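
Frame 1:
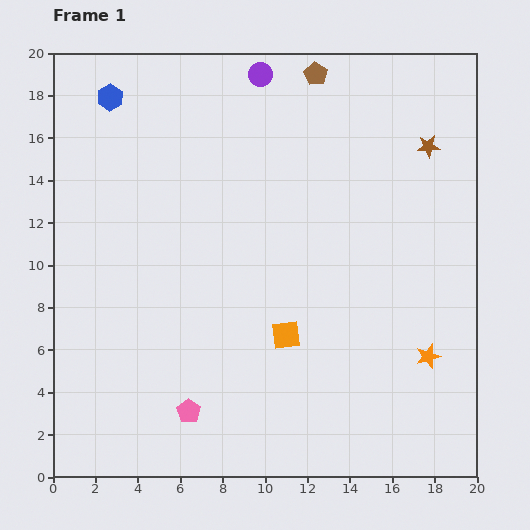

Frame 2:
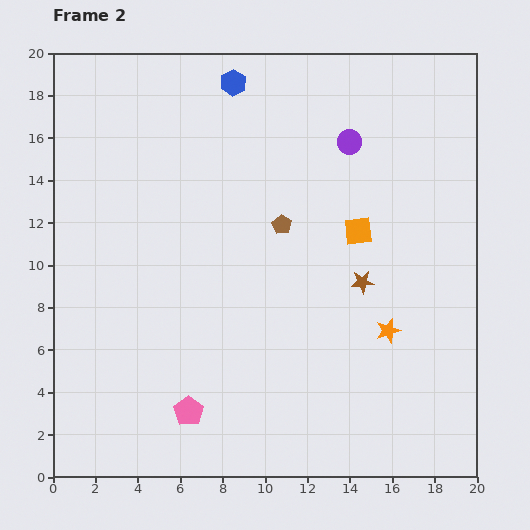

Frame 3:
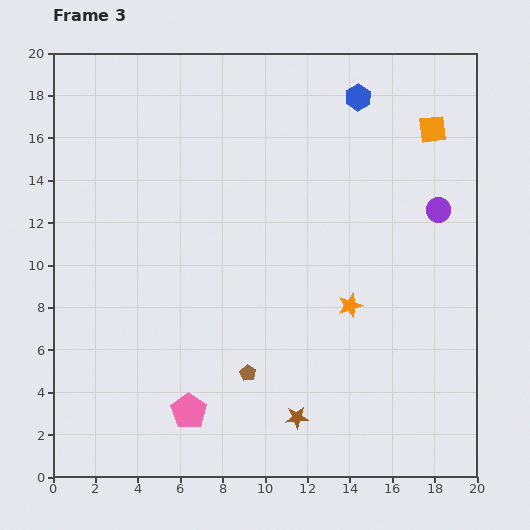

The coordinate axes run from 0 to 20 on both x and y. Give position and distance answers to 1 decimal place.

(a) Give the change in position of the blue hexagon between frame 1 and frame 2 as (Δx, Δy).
(5.8, 0.7)

The blue hexagon was at (2.7, 17.9) in frame 1 and (8.5, 18.6) in frame 2.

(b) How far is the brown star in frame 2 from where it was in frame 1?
7.1

The brown star moved from (17.7, 15.6) to (14.6, 9.2), a distance of √(3.1² + 6.4²) ≈ 7.1.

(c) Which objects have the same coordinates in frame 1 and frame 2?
the pink pentagon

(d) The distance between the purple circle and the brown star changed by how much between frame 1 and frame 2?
-2.0

Distance in frame 1: 8.6. Distance in frame 2: 6.6.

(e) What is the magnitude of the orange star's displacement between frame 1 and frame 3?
4.4

The orange star moved from (17.7, 5.7) to (14.0, 8.1), a distance of √(3.7² + 2.4²) ≈ 4.4.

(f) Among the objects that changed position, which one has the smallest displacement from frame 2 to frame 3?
the orange star

(moved 2.2)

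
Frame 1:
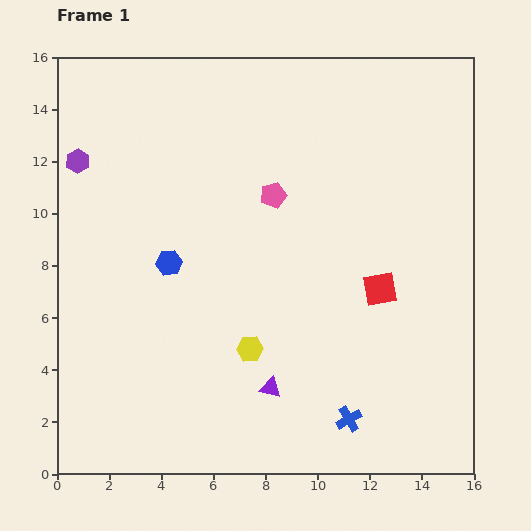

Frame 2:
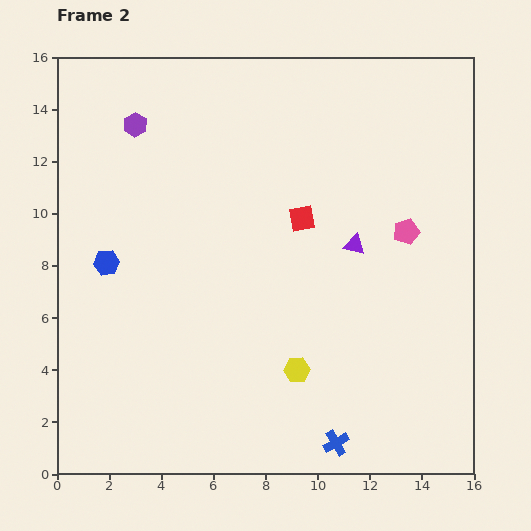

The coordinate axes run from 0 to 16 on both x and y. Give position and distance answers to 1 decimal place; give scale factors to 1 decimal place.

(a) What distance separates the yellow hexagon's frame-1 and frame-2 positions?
2.0

The yellow hexagon moved from (7.4, 4.8) to (9.2, 4.0), a distance of √(1.8² + 0.8²) ≈ 2.0.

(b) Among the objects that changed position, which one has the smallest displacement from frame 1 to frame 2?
the blue cross

(moved 1.0)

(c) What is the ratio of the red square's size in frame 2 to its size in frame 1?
0.8×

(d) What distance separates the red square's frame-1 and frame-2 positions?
4.0

The red square moved from (12.4, 7.1) to (9.4, 9.8), a distance of √(3.0² + 2.7²) ≈ 4.0.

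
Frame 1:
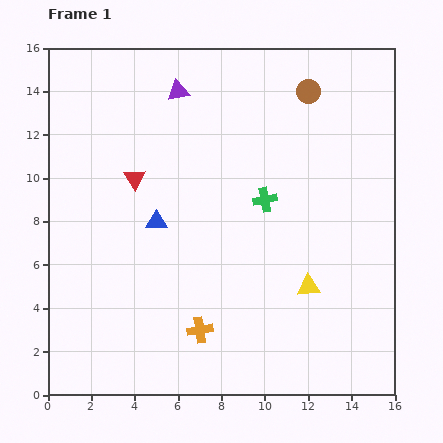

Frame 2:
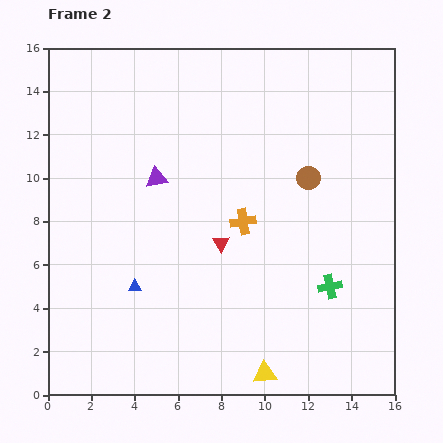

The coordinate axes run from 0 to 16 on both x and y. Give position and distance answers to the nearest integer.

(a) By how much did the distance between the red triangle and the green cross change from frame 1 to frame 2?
-1

Distance in frame 1: 6. Distance in frame 2: 5.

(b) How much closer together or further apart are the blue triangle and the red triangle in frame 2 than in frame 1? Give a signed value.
+2

Distance in frame 1: 2. Distance in frame 2: 4.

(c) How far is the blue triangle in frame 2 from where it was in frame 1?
3

The blue triangle moved from (5, 8) to (4, 5), a distance of √(1² + 3²) ≈ 3.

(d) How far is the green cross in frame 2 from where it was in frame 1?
5

The green cross moved from (10, 9) to (13, 5), a distance of √(3² + 4²) ≈ 5.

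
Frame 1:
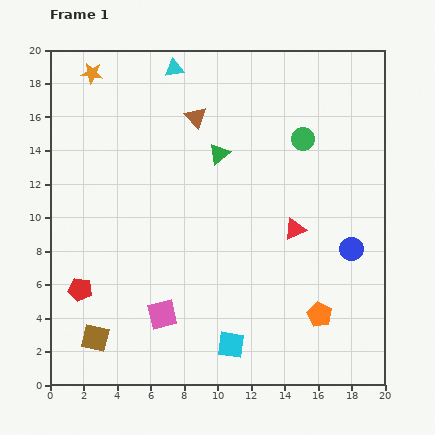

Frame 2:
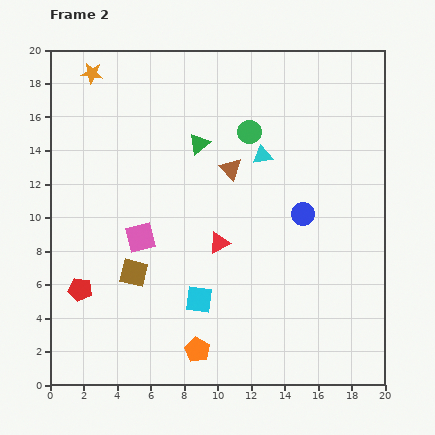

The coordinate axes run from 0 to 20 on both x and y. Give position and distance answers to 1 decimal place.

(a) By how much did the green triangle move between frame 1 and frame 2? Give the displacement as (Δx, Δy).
(-1.2, 0.6)

The green triangle was at (10.1, 13.8) in frame 1 and (8.9, 14.4) in frame 2.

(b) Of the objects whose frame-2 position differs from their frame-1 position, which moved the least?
the green triangle

(moved 1.3)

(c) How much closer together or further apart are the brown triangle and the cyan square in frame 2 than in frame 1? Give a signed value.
-5.8

Distance in frame 1: 13.8. Distance in frame 2: 8.0.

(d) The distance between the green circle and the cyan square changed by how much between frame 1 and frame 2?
-2.6

Distance in frame 1: 13.0. Distance in frame 2: 10.4.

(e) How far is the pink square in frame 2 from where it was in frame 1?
4.8

The pink square moved from (6.7, 4.2) to (5.4, 8.8), a distance of √(1.3² + 4.6²) ≈ 4.8.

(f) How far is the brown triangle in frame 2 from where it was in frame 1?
3.7

The brown triangle moved from (8.7, 16.0) to (10.8, 12.9), a distance of √(2.1² + 3.1²) ≈ 3.7.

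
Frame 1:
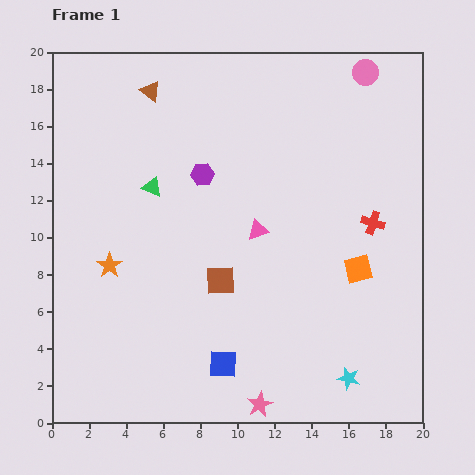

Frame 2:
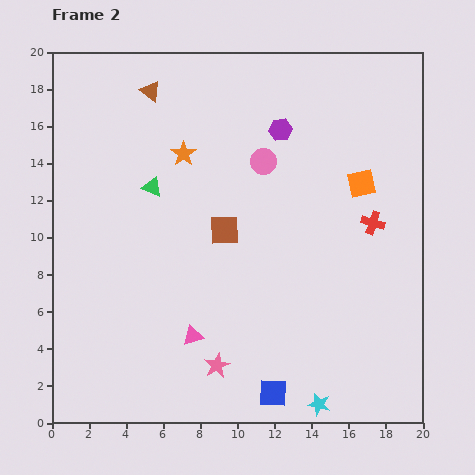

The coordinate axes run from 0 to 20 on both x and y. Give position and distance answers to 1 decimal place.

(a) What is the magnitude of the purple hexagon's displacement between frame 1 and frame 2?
4.8

The purple hexagon moved from (8.1, 13.4) to (12.3, 15.8), a distance of √(4.2² + 2.4²) ≈ 4.8.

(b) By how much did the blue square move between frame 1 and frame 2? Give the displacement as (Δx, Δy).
(2.7, -1.6)

The blue square was at (9.2, 3.2) in frame 1 and (11.9, 1.6) in frame 2.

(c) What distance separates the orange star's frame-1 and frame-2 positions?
7.2

The orange star moved from (3.1, 8.5) to (7.1, 14.5), a distance of √(4.0² + 6.0²) ≈ 7.2.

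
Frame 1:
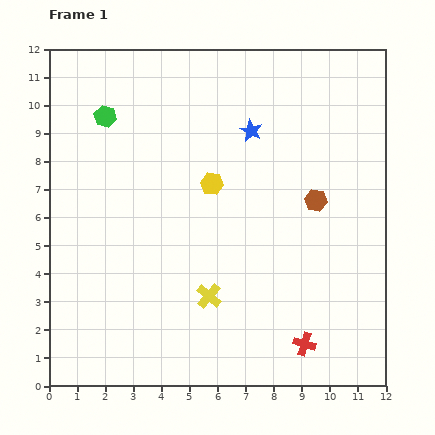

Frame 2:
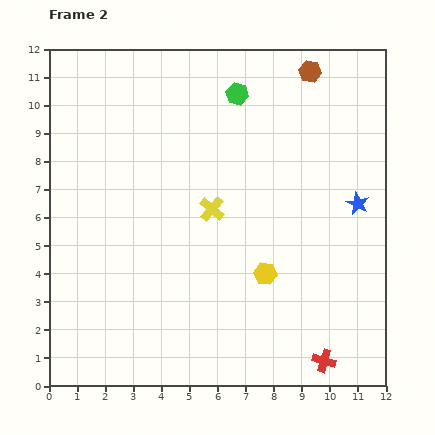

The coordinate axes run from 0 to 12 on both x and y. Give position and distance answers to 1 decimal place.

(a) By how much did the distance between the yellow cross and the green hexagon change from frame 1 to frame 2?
-3.2

Distance in frame 1: 7.4. Distance in frame 2: 4.2.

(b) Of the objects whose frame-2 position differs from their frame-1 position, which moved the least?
the red cross

(moved 0.9)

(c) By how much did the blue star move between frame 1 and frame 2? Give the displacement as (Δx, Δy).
(3.8, -2.6)

The blue star was at (7.2, 9.1) in frame 1 and (11.0, 6.5) in frame 2.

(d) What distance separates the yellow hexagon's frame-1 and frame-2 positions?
3.7

The yellow hexagon moved from (5.8, 7.2) to (7.7, 4.0), a distance of √(1.9² + 3.2²) ≈ 3.7.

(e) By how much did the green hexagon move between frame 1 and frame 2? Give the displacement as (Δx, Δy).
(4.7, 0.8)

The green hexagon was at (2.0, 9.6) in frame 1 and (6.7, 10.4) in frame 2.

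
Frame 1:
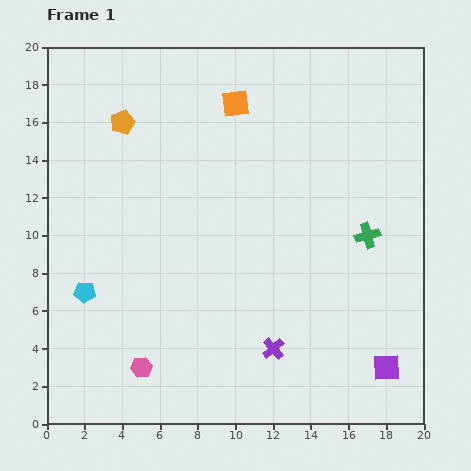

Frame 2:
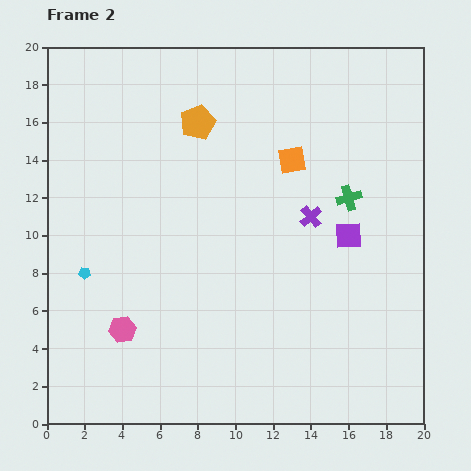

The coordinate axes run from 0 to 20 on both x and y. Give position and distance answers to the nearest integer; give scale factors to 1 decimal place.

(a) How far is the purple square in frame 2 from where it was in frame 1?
7

The purple square moved from (18, 3) to (16, 10), a distance of √(2² + 7²) ≈ 7.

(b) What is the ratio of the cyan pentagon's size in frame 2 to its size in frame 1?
0.6×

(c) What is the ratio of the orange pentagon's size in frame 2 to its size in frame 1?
1.4×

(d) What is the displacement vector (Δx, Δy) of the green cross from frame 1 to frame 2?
(-1, 2)

The green cross was at (17, 10) in frame 1 and (16, 12) in frame 2.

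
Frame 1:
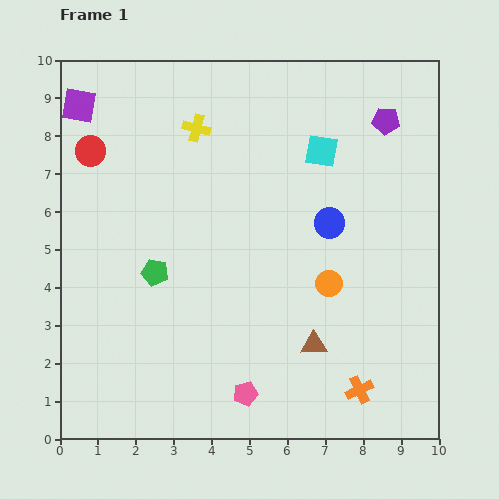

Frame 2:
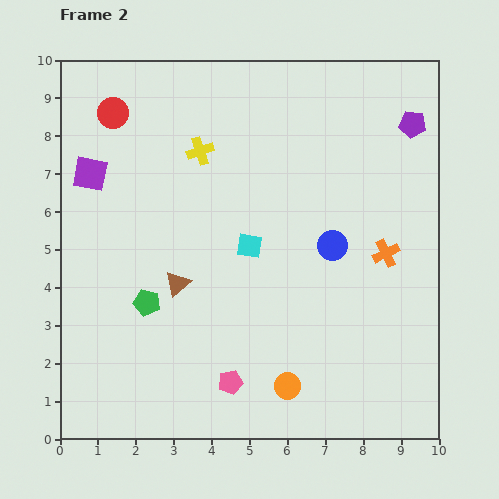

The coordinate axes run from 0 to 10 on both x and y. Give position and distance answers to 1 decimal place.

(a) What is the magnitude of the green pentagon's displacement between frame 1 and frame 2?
0.8

The green pentagon moved from (2.5, 4.4) to (2.3, 3.6), a distance of √(0.2² + 0.8²) ≈ 0.8.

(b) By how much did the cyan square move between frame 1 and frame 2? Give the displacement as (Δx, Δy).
(-1.9, -2.5)

The cyan square was at (6.9, 7.6) in frame 1 and (5.0, 5.1) in frame 2.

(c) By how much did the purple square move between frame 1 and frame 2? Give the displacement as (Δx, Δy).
(0.3, -1.8)

The purple square was at (0.5, 8.8) in frame 1 and (0.8, 7.0) in frame 2.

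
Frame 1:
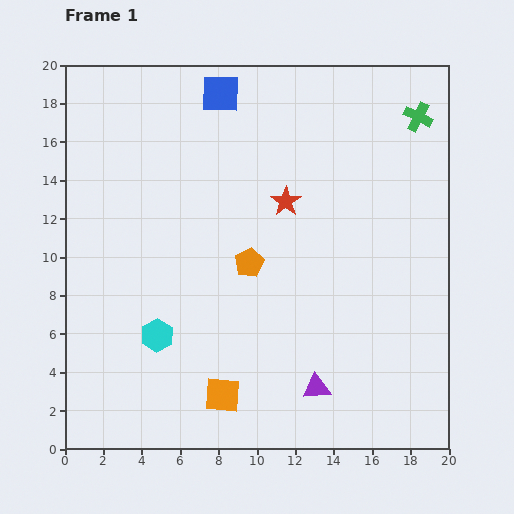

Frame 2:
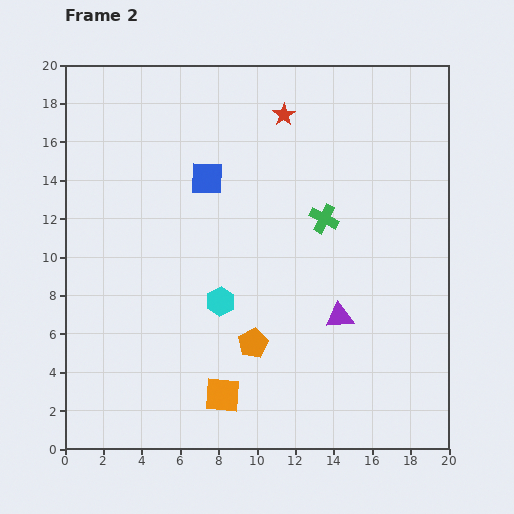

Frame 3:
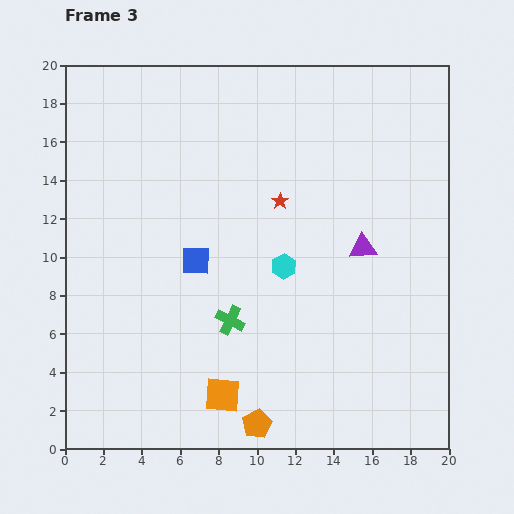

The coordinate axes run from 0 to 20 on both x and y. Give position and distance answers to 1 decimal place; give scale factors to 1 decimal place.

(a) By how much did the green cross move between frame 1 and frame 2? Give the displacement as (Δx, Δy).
(-4.9, -5.3)

The green cross was at (18.4, 17.3) in frame 1 and (13.5, 12.0) in frame 2.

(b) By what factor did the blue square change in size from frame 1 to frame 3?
0.8×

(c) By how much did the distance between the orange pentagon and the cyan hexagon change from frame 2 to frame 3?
+5.5

Distance in frame 2: 2.8. Distance in frame 3: 8.3.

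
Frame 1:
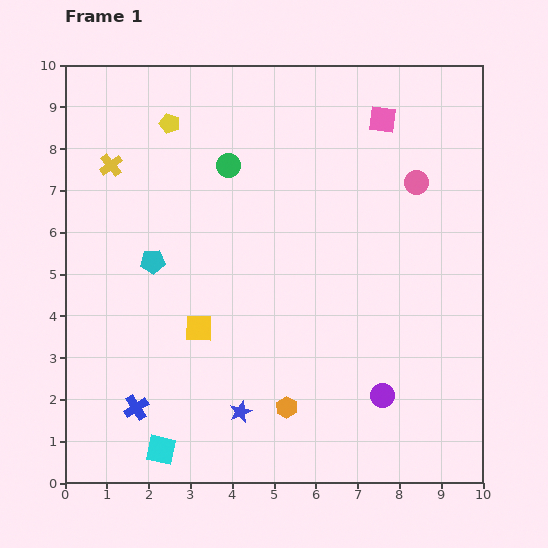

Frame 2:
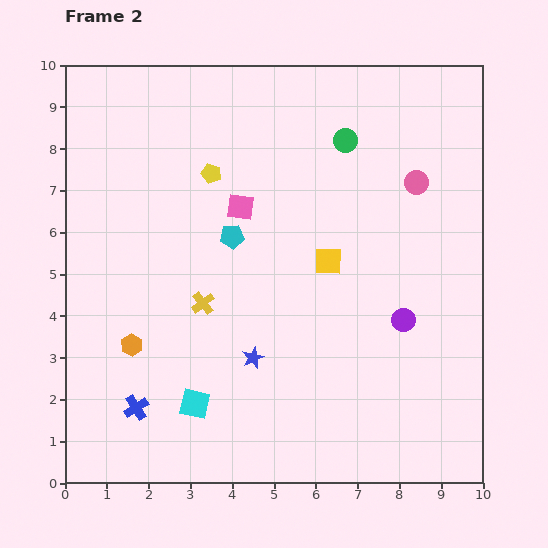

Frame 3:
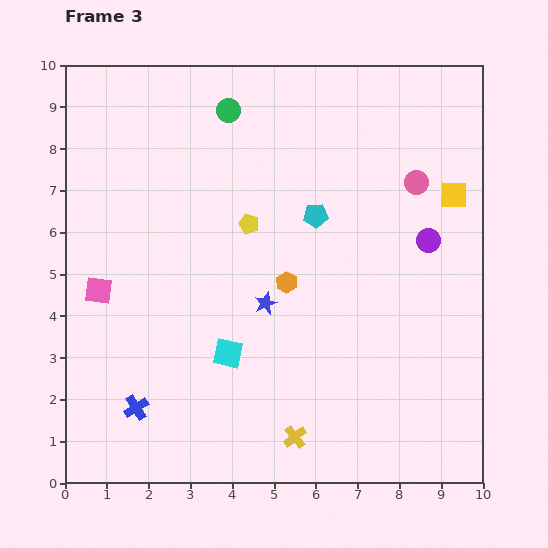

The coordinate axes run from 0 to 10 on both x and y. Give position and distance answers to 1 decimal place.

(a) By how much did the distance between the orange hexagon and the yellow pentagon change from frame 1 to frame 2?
-2.9

Distance in frame 1: 7.4. Distance in frame 2: 4.5.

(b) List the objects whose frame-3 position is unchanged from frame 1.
the blue cross, the pink circle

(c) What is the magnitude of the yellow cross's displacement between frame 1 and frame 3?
7.8

The yellow cross moved from (1.1, 7.6) to (5.5, 1.1), a distance of √(4.4² + 6.5²) ≈ 7.8.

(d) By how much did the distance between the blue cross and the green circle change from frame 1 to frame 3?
+1.2

Distance in frame 1: 6.2. Distance in frame 3: 7.4.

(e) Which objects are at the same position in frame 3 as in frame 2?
the blue cross, the pink circle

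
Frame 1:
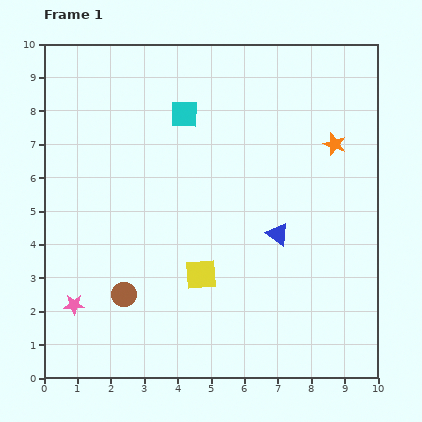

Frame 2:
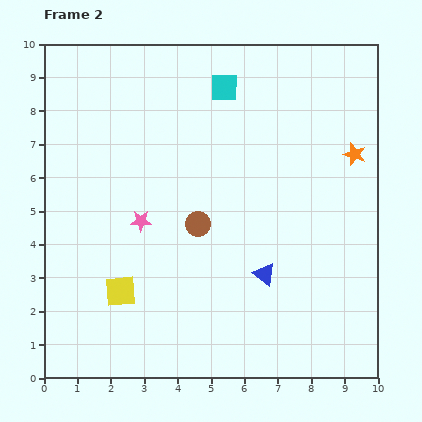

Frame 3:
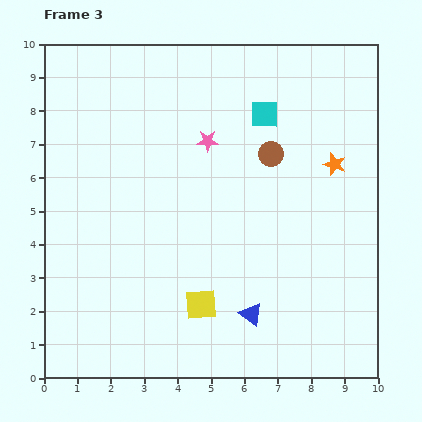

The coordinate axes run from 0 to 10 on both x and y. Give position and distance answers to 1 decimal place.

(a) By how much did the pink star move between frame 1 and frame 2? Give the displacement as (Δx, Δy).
(2.0, 2.5)

The pink star was at (0.9, 2.2) in frame 1 and (2.9, 4.7) in frame 2.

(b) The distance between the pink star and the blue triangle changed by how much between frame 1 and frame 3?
-1.1

Distance in frame 1: 6.5. Distance in frame 3: 5.4.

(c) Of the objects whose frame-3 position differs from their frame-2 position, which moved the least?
the orange star

(moved 0.7)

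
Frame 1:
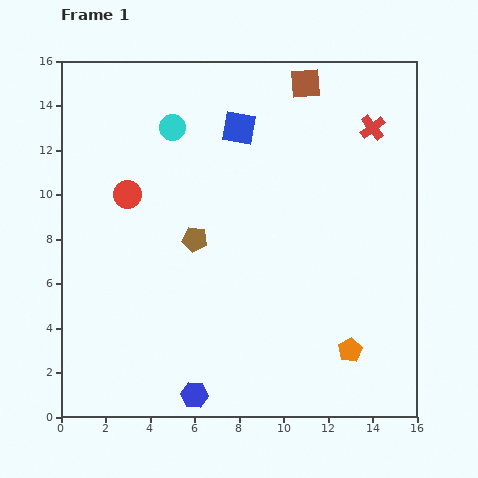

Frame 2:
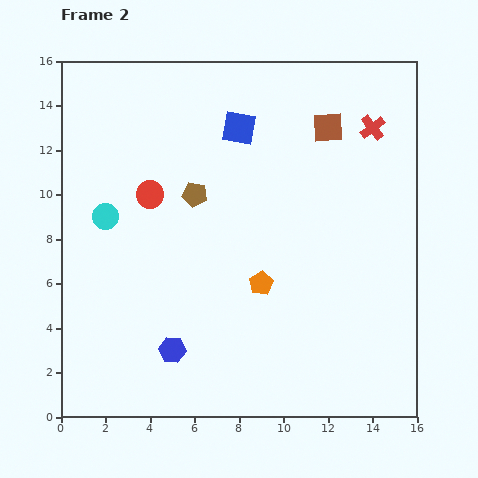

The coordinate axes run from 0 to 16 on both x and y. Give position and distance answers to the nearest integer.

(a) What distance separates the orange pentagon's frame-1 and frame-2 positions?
5

The orange pentagon moved from (13, 3) to (9, 6), a distance of √(4² + 3²) ≈ 5.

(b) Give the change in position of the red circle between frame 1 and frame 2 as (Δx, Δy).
(1, 0)

The red circle was at (3, 10) in frame 1 and (4, 10) in frame 2.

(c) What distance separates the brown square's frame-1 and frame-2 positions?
2

The brown square moved from (11, 15) to (12, 13), a distance of √(1² + 2²) ≈ 2.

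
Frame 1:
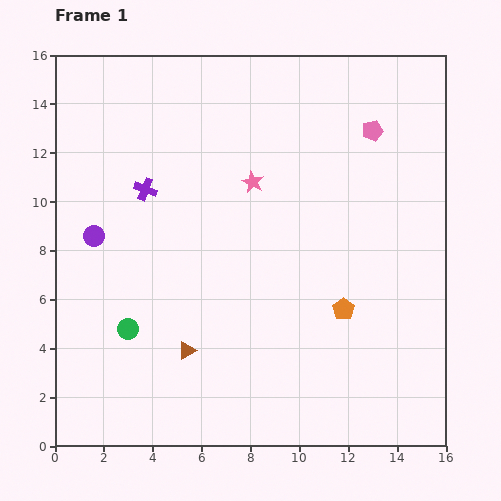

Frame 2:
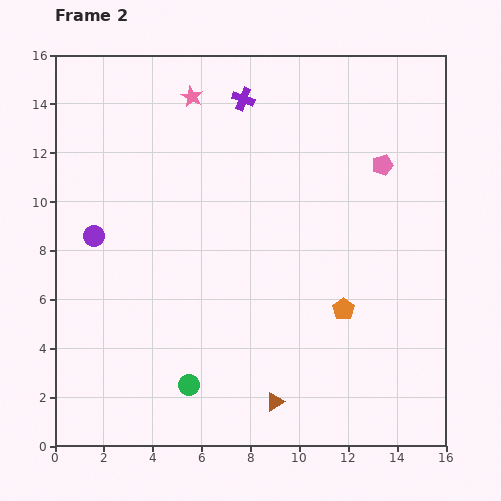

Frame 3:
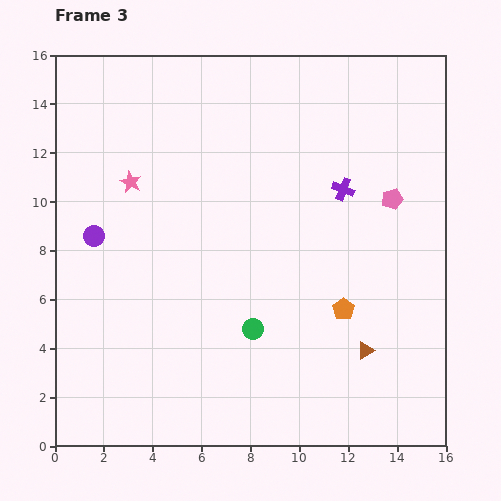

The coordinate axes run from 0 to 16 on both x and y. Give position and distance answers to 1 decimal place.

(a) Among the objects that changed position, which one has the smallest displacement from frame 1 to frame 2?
the pink pentagon

(moved 1.5)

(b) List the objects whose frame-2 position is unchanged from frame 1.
the purple circle, the orange pentagon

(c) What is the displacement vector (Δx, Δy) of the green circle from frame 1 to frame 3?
(5.1, 0.0)

The green circle was at (3.0, 4.8) in frame 1 and (8.1, 4.8) in frame 3.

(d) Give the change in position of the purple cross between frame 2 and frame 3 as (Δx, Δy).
(4.1, -3.7)

The purple cross was at (7.7, 14.2) in frame 2 and (11.8, 10.5) in frame 3.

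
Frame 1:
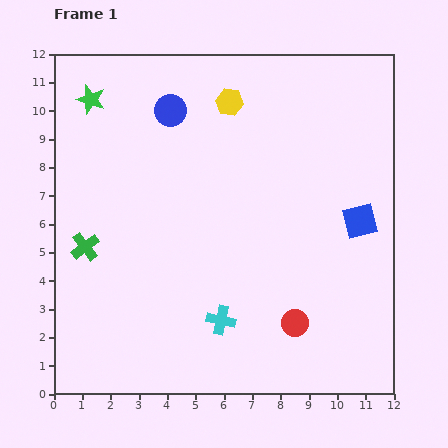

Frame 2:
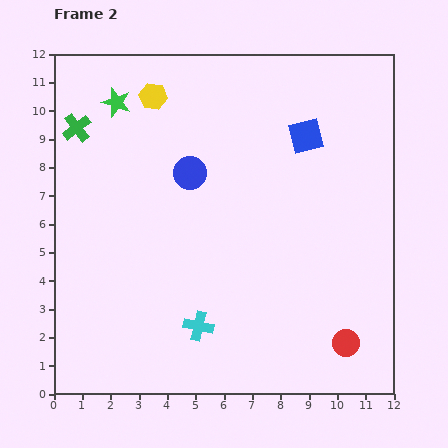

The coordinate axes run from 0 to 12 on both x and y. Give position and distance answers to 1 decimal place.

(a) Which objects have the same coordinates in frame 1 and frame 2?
none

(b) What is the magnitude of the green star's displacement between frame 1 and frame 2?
0.9

The green star moved from (1.3, 10.4) to (2.2, 10.3), a distance of √(0.9² + 0.1²) ≈ 0.9.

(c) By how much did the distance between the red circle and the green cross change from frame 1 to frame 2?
+4.3

Distance in frame 1: 7.9. Distance in frame 2: 12.2.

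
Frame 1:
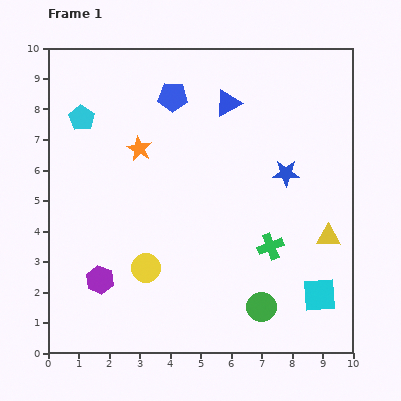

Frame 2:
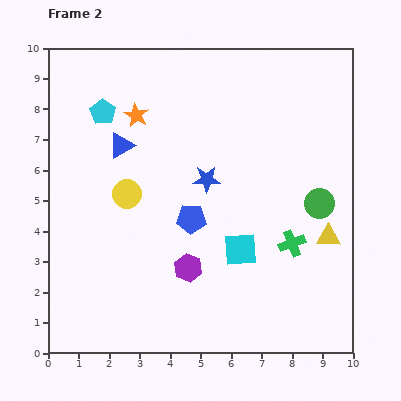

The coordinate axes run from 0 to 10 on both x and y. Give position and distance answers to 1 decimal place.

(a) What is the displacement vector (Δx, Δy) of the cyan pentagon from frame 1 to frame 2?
(0.7, 0.2)

The cyan pentagon was at (1.1, 7.7) in frame 1 and (1.8, 7.9) in frame 2.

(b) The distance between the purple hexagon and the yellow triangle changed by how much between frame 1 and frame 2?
-2.9

Distance in frame 1: 7.6. Distance in frame 2: 4.7.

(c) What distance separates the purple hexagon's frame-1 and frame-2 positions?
2.9

The purple hexagon moved from (1.7, 2.4) to (4.6, 2.8), a distance of √(2.9² + 0.4²) ≈ 2.9.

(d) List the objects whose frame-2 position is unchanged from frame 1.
the yellow triangle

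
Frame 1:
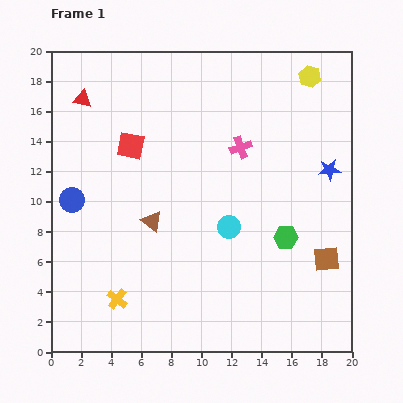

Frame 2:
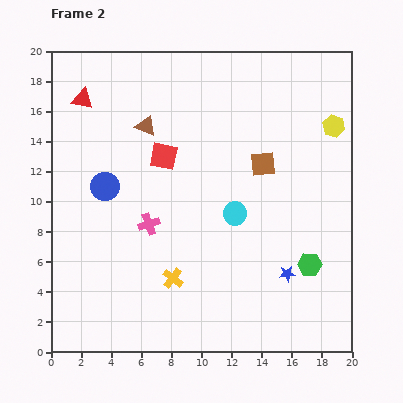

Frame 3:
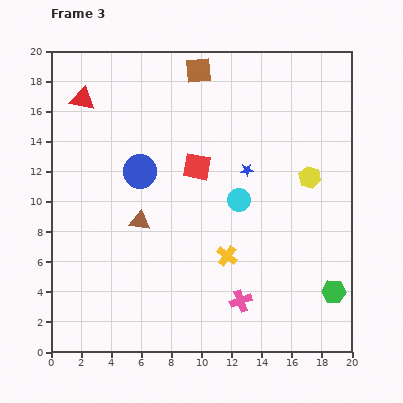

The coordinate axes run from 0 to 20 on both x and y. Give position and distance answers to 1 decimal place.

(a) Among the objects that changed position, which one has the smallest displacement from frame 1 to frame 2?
the cyan circle

(moved 1.0)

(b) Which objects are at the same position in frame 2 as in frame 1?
the red triangle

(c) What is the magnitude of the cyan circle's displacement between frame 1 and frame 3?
1.9

The cyan circle moved from (11.8, 8.3) to (12.5, 10.1), a distance of √(0.7² + 1.8²) ≈ 1.9.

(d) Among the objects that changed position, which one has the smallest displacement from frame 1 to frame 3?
the brown triangle

(moved 0.8)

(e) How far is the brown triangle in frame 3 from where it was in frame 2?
6.3

The brown triangle moved from (6.3, 15.0) to (5.9, 8.7), a distance of √(0.4² + 6.3²) ≈ 6.3.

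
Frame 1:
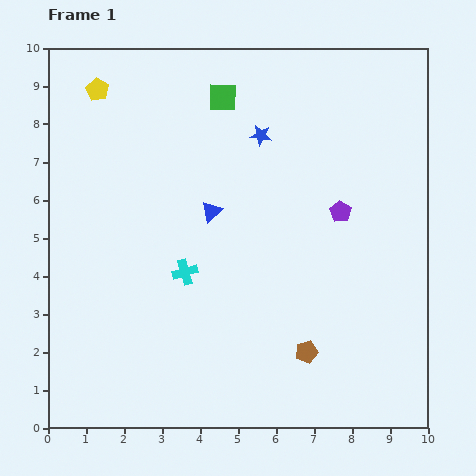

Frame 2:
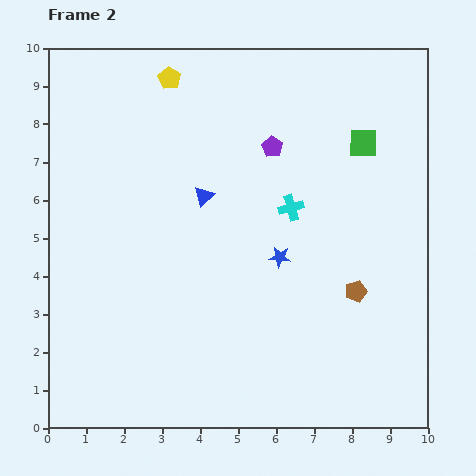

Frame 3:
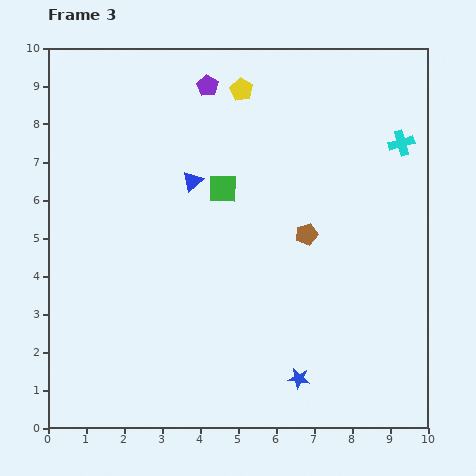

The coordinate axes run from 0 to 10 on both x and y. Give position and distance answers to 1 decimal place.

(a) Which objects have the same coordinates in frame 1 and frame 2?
none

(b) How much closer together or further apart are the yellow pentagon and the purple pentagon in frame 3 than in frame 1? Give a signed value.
-6.3

Distance in frame 1: 7.2. Distance in frame 3: 0.9.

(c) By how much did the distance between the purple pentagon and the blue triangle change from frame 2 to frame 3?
+0.3

Distance in frame 2: 2.2. Distance in frame 3: 2.5.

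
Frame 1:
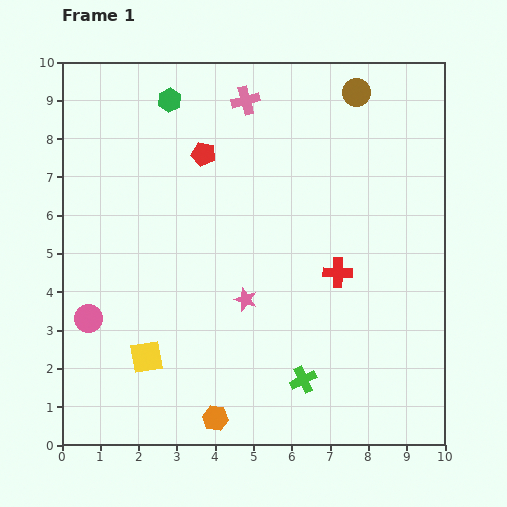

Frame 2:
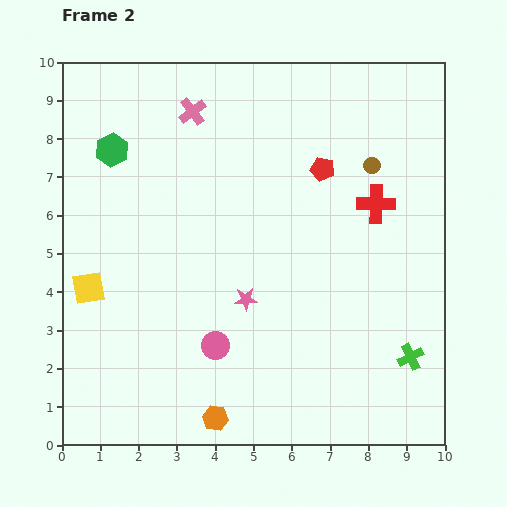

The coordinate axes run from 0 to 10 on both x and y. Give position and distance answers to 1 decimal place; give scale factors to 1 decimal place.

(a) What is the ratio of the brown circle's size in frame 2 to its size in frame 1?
0.6×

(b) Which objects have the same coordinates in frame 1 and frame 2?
the pink star, the orange hexagon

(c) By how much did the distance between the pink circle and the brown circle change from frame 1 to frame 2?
-3.0

Distance in frame 1: 9.2. Distance in frame 2: 6.2.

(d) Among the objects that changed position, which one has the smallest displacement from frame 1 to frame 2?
the pink cross

(moved 1.4)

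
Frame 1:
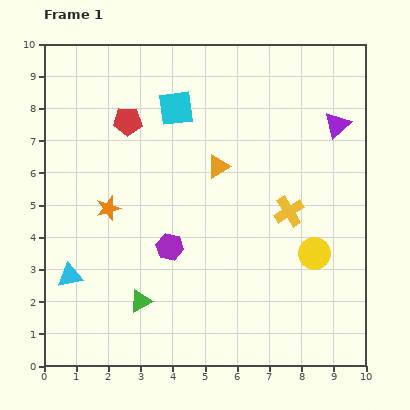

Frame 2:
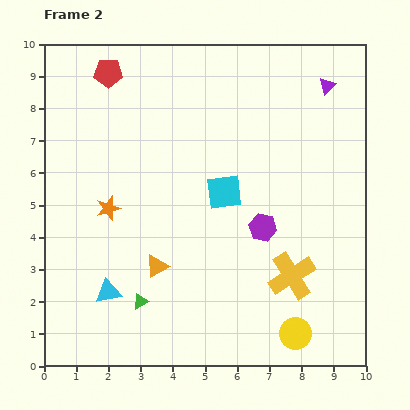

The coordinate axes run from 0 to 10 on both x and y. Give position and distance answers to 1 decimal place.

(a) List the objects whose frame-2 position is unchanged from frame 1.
the green triangle, the orange star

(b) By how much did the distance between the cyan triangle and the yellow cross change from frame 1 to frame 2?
-1.4

Distance in frame 1: 7.1. Distance in frame 2: 5.7.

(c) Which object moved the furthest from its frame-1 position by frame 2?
the orange triangle

(moved 3.6; next 3.0)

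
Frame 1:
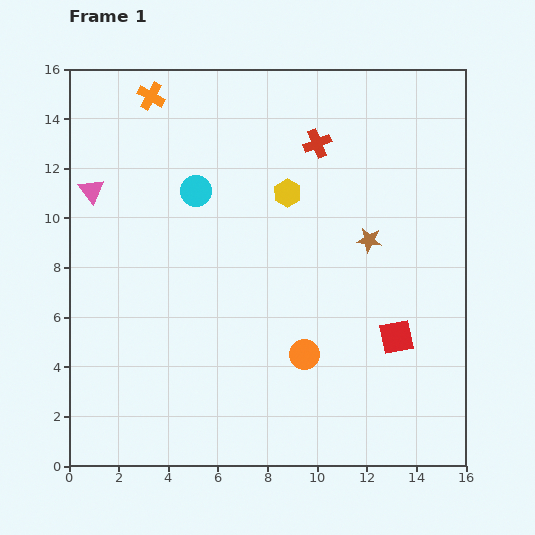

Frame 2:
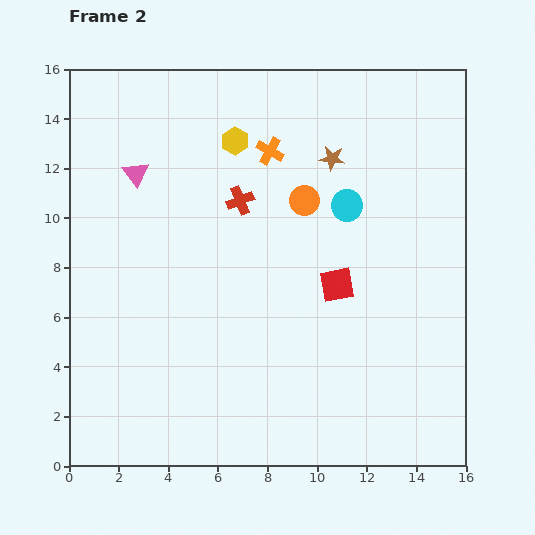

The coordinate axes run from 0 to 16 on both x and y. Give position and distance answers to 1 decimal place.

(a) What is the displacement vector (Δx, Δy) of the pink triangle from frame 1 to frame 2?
(1.8, 0.7)

The pink triangle was at (0.9, 11.1) in frame 1 and (2.7, 11.8) in frame 2.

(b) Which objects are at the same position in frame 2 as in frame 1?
none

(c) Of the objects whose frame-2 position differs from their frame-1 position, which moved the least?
the pink triangle

(moved 1.9)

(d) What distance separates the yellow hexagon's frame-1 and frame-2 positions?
3.0

The yellow hexagon moved from (8.8, 11.0) to (6.7, 13.1), a distance of √(2.1² + 2.1²) ≈ 3.0.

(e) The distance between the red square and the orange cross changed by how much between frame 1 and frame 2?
-7.9

Distance in frame 1: 13.9. Distance in frame 2: 6.0.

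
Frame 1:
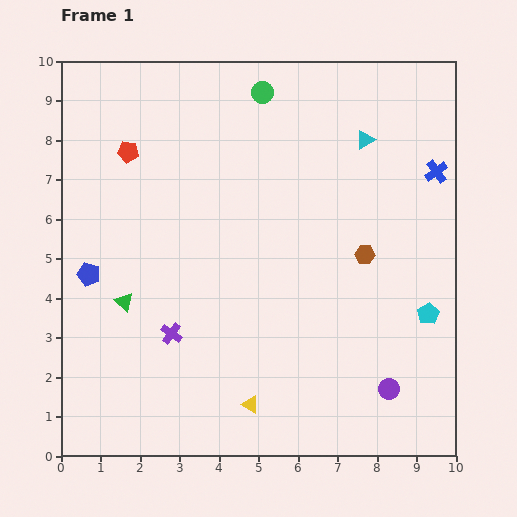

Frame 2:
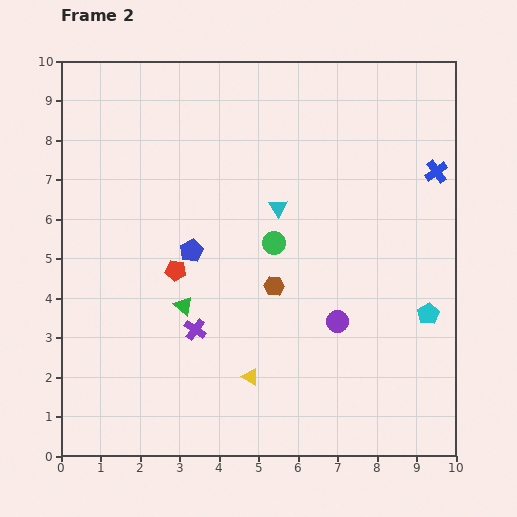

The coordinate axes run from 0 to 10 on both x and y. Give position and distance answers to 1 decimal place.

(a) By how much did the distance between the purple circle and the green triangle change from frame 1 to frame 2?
-3.2

Distance in frame 1: 7.1. Distance in frame 2: 3.9.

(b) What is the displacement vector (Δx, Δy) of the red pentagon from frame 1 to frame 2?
(1.2, -3.0)

The red pentagon was at (1.7, 7.7) in frame 1 and (2.9, 4.7) in frame 2.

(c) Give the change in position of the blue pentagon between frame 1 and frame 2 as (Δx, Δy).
(2.6, 0.6)

The blue pentagon was at (0.7, 4.6) in frame 1 and (3.3, 5.2) in frame 2.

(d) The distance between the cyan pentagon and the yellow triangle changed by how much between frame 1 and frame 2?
-0.3

Distance in frame 1: 5.1. Distance in frame 2: 4.8.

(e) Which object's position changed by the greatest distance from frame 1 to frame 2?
the green circle

(moved 3.8; next 3.2)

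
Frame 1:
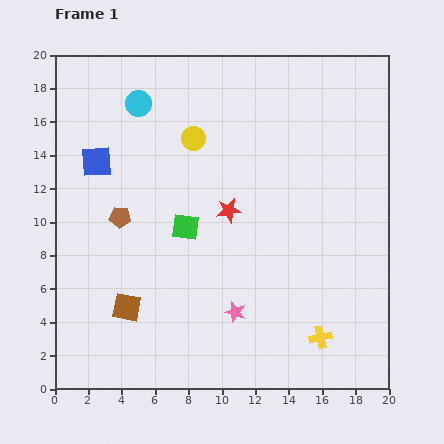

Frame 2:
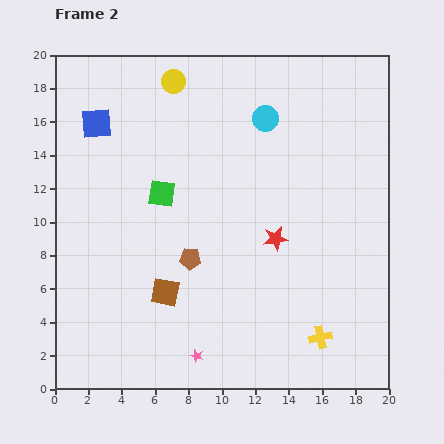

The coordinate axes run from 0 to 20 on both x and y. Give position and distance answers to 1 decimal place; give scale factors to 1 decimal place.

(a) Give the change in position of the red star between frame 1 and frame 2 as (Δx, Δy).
(2.8, -1.7)

The red star was at (10.4, 10.7) in frame 1 and (13.2, 9.0) in frame 2.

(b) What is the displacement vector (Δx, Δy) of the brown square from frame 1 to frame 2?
(2.3, 0.9)

The brown square was at (4.3, 4.9) in frame 1 and (6.6, 5.8) in frame 2.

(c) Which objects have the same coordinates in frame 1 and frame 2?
the yellow cross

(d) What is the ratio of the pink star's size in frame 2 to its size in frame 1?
0.6×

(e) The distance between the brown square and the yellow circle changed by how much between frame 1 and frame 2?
+1.7

Distance in frame 1: 10.9. Distance in frame 2: 12.6.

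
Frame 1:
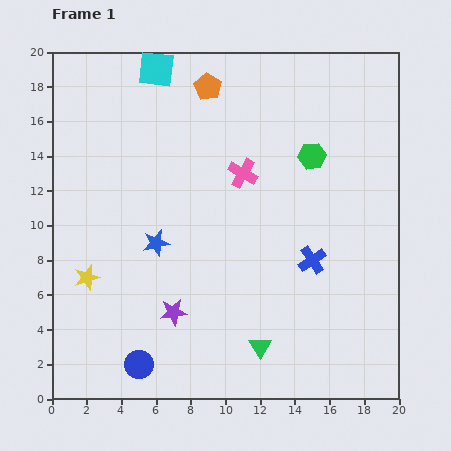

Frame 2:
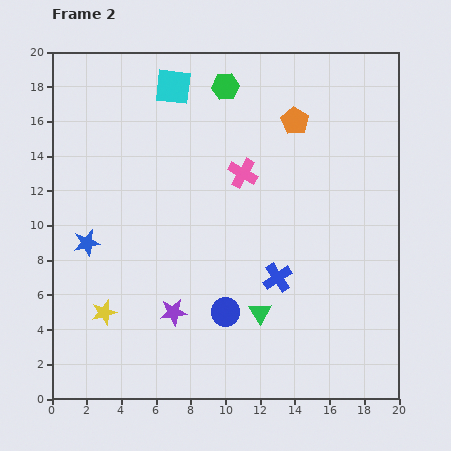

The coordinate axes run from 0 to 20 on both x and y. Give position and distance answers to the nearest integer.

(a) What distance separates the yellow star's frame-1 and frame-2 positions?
2

The yellow star moved from (2, 7) to (3, 5), a distance of √(1² + 2²) ≈ 2.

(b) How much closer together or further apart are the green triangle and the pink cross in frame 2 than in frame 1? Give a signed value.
-2

Distance in frame 1: 10. Distance in frame 2: 8.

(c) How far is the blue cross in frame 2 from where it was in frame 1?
2

The blue cross moved from (15, 8) to (13, 7), a distance of √(2² + 1²) ≈ 2.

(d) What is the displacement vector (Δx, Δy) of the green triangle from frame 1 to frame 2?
(0, 2)

The green triangle was at (12, 3) in frame 1 and (12, 5) in frame 2.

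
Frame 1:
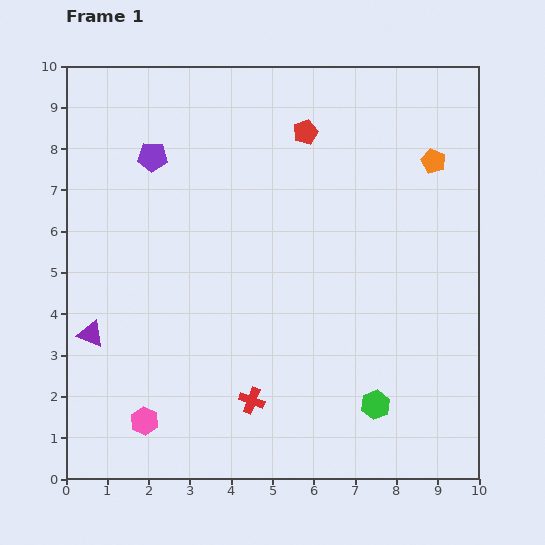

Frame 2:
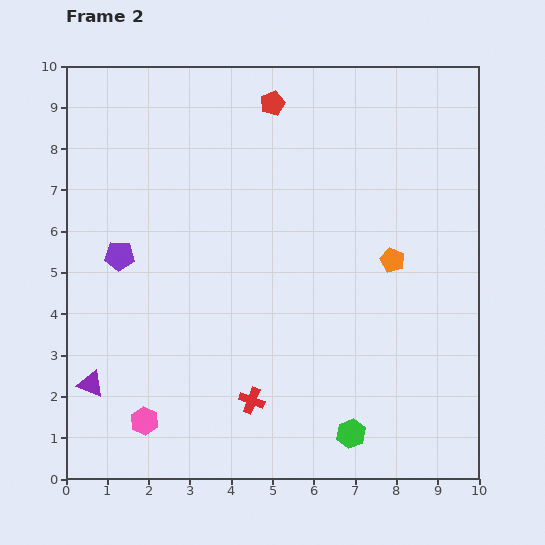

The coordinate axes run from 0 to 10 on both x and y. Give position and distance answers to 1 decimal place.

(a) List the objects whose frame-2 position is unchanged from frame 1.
the red cross, the pink hexagon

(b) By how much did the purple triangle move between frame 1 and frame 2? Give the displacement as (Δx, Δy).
(0.0, -1.2)

The purple triangle was at (0.6, 3.5) in frame 1 and (0.6, 2.3) in frame 2.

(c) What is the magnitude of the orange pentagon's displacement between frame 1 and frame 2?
2.6

The orange pentagon moved from (8.9, 7.7) to (7.9, 5.3), a distance of √(1.0² + 2.4²) ≈ 2.6.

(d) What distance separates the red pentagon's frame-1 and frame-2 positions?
1.1

The red pentagon moved from (5.8, 8.4) to (5.0, 9.1), a distance of √(0.8² + 0.7²) ≈ 1.1.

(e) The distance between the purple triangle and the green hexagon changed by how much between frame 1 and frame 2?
-0.7

Distance in frame 1: 7.1. Distance in frame 2: 6.4.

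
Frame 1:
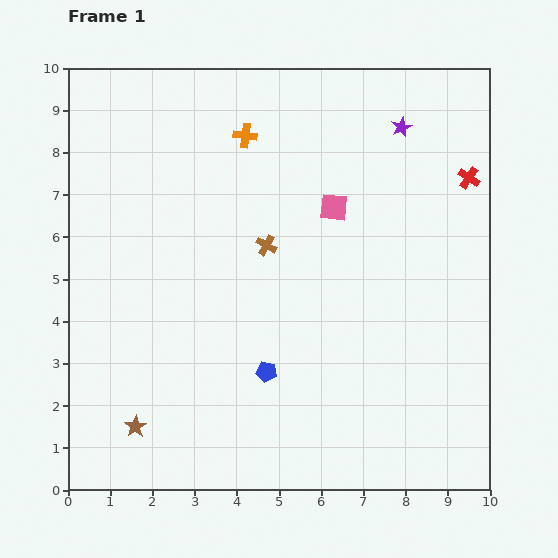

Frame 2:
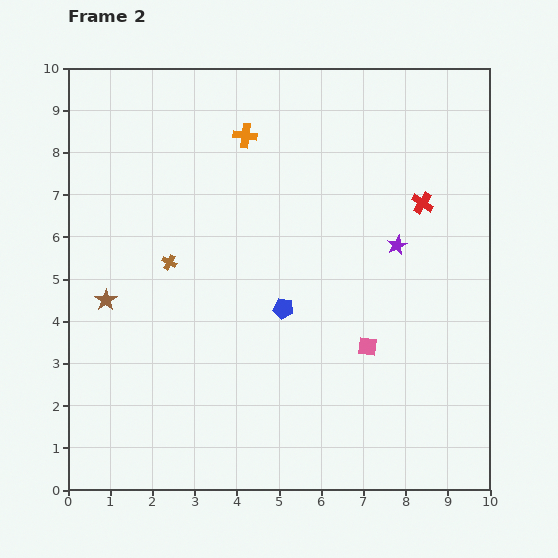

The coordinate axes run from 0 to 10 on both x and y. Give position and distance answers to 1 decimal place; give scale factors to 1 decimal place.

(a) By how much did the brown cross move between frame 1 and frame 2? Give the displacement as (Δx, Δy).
(-2.3, -0.4)

The brown cross was at (4.7, 5.8) in frame 1 and (2.4, 5.4) in frame 2.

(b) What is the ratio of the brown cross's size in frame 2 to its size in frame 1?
0.7×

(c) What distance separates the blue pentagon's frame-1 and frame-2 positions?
1.6

The blue pentagon moved from (4.7, 2.8) to (5.1, 4.3), a distance of √(0.4² + 1.5²) ≈ 1.6.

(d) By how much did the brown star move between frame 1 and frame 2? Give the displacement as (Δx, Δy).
(-0.7, 3.0)

The brown star was at (1.6, 1.5) in frame 1 and (0.9, 4.5) in frame 2.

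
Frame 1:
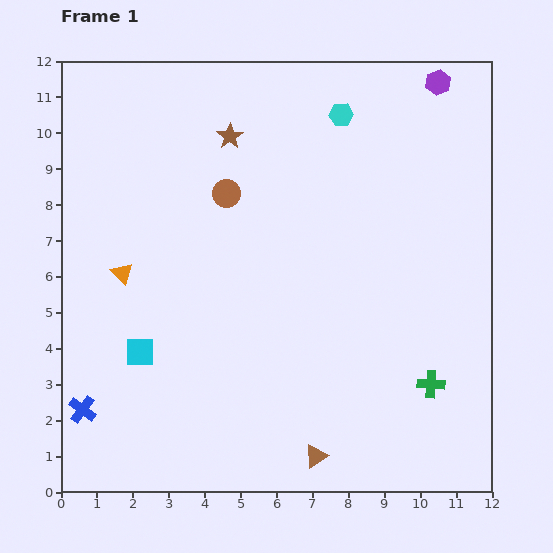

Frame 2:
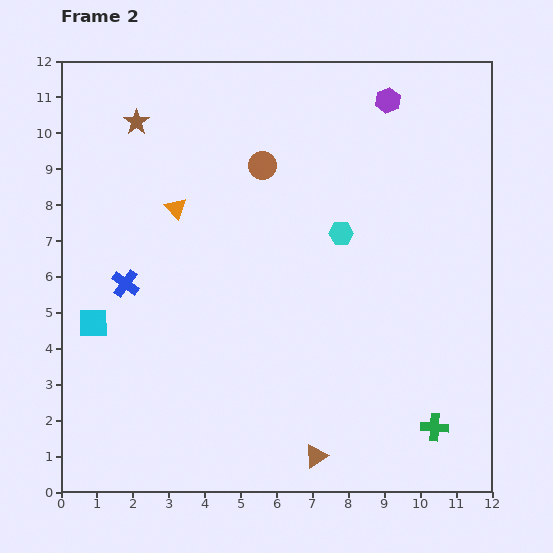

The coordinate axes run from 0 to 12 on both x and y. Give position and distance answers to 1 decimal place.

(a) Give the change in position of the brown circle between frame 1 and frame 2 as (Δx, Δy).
(1.0, 0.8)

The brown circle was at (4.6, 8.3) in frame 1 and (5.6, 9.1) in frame 2.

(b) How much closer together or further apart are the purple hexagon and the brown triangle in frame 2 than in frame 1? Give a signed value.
-0.8

Distance in frame 1: 10.9. Distance in frame 2: 10.1.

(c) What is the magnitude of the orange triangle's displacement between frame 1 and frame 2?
2.3

The orange triangle moved from (1.7, 6.1) to (3.2, 7.9), a distance of √(1.5² + 1.8²) ≈ 2.3.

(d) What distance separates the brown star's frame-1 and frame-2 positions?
2.6

The brown star moved from (4.7, 9.9) to (2.1, 10.3), a distance of √(2.6² + 0.4²) ≈ 2.6.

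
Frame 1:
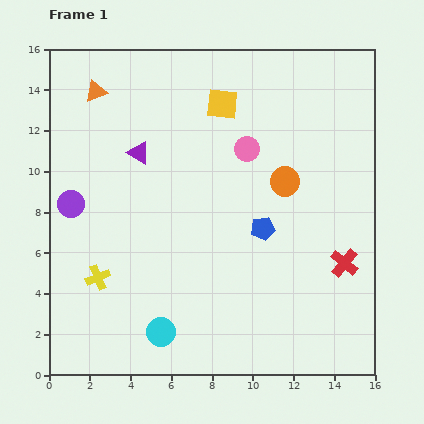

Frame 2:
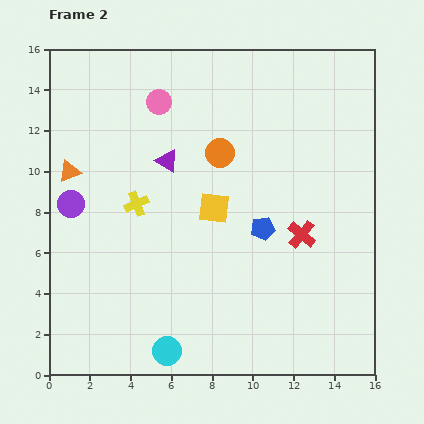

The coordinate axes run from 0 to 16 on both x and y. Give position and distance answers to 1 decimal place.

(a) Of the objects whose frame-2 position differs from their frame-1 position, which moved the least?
the cyan circle

(moved 0.9)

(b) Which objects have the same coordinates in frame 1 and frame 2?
the blue pentagon, the purple circle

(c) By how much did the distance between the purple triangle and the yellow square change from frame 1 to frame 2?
-1.5

Distance in frame 1: 4.8. Distance in frame 2: 3.3.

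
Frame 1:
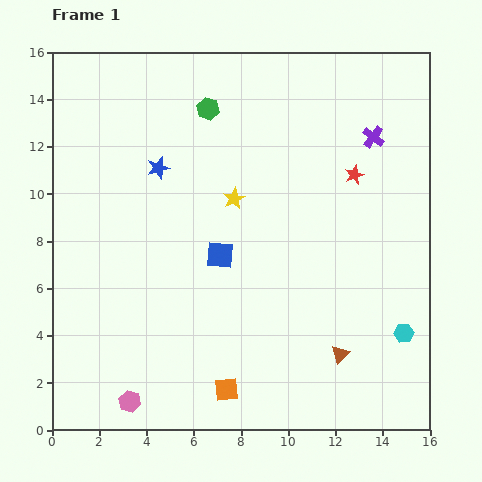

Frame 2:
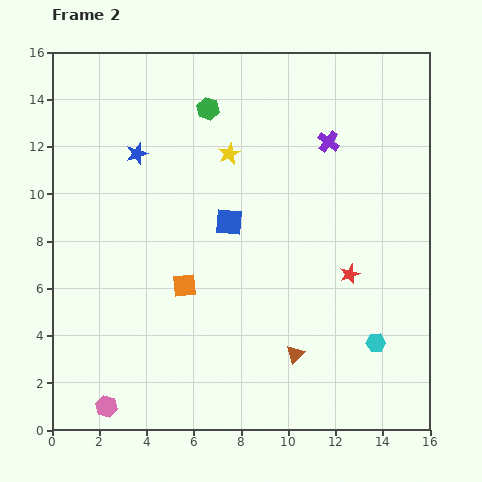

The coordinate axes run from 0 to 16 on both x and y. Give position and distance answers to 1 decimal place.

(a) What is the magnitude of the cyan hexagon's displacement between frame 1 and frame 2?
1.3

The cyan hexagon moved from (14.9, 4.1) to (13.7, 3.7), a distance of √(1.2² + 0.4²) ≈ 1.3.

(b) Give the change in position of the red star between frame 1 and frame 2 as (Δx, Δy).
(-0.2, -4.2)

The red star was at (12.8, 10.8) in frame 1 and (12.6, 6.6) in frame 2.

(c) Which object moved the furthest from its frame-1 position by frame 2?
the orange square

(moved 4.8; next 4.2)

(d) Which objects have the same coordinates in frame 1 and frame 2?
the green hexagon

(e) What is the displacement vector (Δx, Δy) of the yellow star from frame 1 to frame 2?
(-0.2, 1.9)

The yellow star was at (7.7, 9.8) in frame 1 and (7.5, 11.7) in frame 2.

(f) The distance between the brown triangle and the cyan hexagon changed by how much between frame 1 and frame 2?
+0.6

Distance in frame 1: 2.8. Distance in frame 2: 3.4.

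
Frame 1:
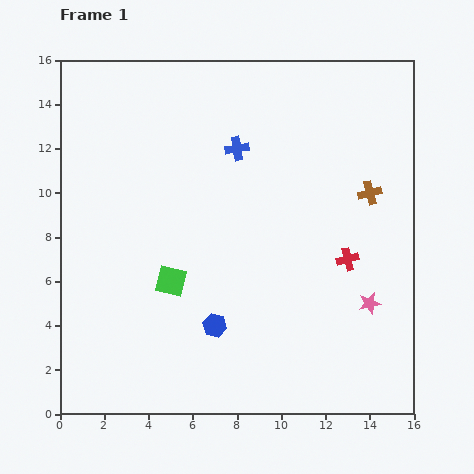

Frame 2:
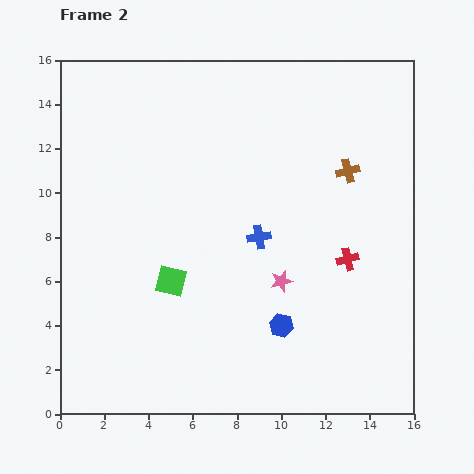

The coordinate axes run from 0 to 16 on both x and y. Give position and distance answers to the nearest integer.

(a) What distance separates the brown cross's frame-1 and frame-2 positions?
1

The brown cross moved from (14, 10) to (13, 11), a distance of √(1² + 1²) ≈ 1.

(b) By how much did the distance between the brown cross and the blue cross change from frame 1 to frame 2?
-1

Distance in frame 1: 6. Distance in frame 2: 5.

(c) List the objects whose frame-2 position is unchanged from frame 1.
the green square, the red cross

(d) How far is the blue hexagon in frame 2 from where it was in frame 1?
3

The blue hexagon moved from (7, 4) to (10, 4), a distance of √(3² + 0²) ≈ 3.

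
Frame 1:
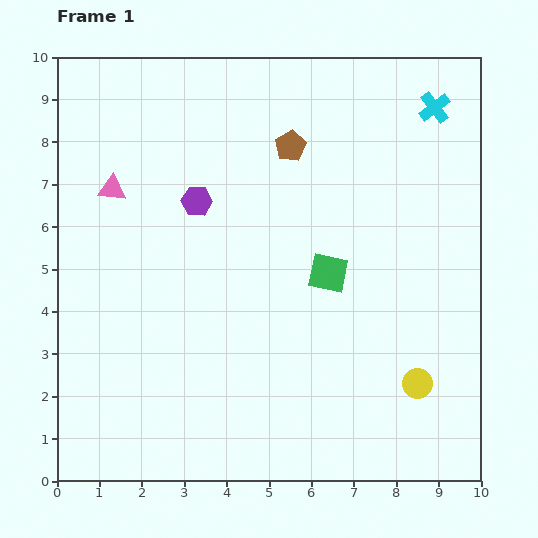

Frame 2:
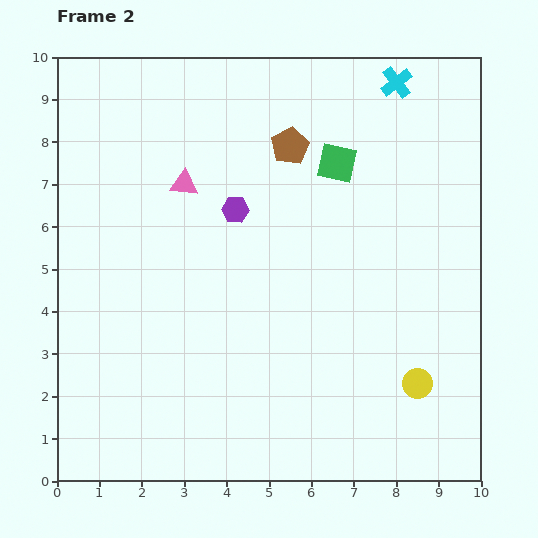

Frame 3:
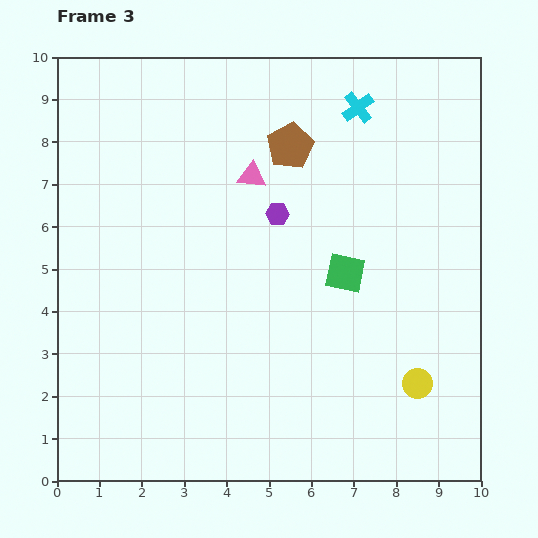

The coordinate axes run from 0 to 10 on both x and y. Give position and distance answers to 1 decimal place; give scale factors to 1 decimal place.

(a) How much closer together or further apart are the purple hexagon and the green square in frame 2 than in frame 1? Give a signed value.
-0.9

Distance in frame 1: 3.5. Distance in frame 2: 2.6.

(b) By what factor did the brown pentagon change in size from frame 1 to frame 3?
1.5×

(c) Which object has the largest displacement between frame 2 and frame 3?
the green square

(moved 2.6; next 1.6)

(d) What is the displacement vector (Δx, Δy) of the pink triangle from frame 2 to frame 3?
(1.6, 0.2)

The pink triangle was at (3.0, 7.0) in frame 2 and (4.6, 7.2) in frame 3.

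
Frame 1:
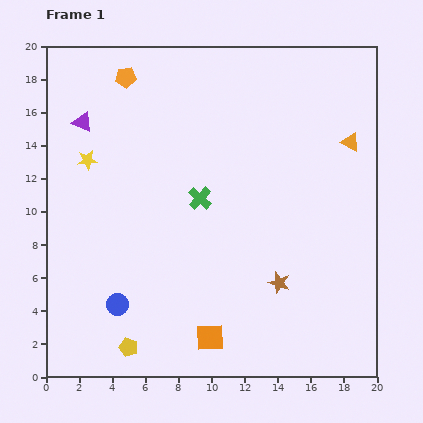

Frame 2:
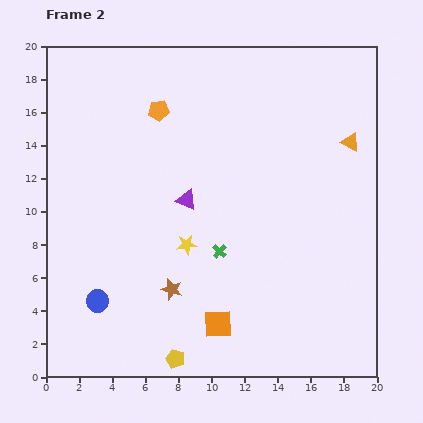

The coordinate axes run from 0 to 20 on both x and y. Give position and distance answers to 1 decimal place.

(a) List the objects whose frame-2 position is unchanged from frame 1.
the orange triangle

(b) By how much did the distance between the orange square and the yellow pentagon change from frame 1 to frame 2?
-1.6

Distance in frame 1: 4.9. Distance in frame 2: 3.3.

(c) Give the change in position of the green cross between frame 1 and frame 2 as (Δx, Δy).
(1.2, -3.2)

The green cross was at (9.3, 10.8) in frame 1 and (10.5, 7.6) in frame 2.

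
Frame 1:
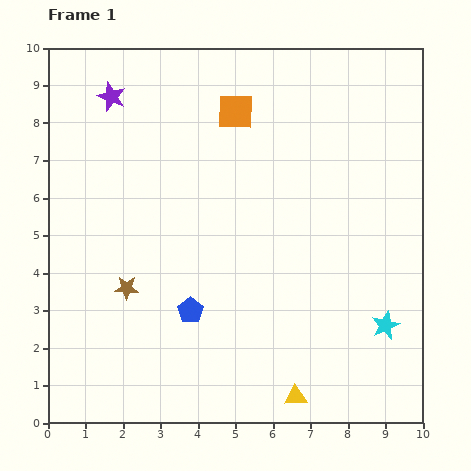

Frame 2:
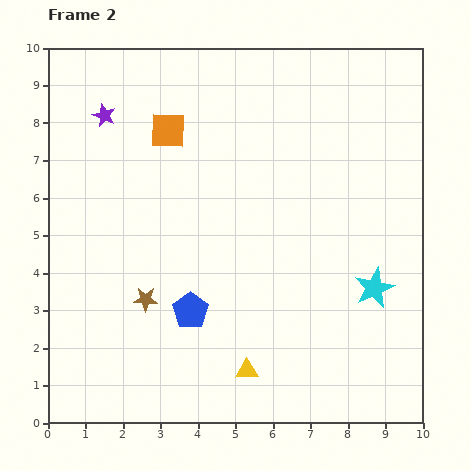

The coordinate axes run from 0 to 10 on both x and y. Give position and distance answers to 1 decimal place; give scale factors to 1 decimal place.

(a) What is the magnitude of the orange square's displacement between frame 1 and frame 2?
1.9

The orange square moved from (5.0, 8.3) to (3.2, 7.8), a distance of √(1.8² + 0.5²) ≈ 1.9.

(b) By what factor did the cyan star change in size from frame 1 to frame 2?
1.4×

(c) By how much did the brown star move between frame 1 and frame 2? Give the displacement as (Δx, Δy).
(0.5, -0.3)

The brown star was at (2.1, 3.6) in frame 1 and (2.6, 3.3) in frame 2.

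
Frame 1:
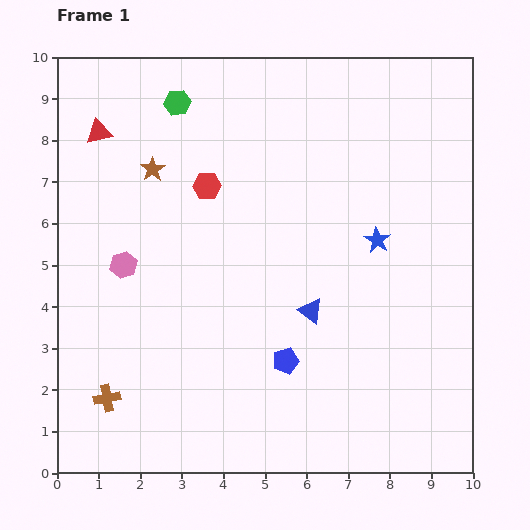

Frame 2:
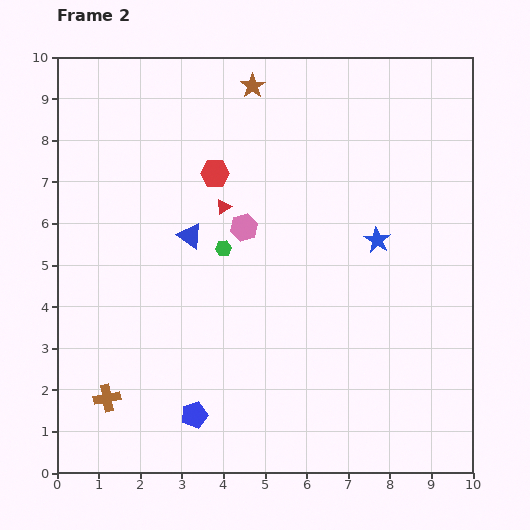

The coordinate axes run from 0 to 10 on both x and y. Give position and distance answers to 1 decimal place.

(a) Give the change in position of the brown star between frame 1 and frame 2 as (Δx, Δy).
(2.4, 2.0)

The brown star was at (2.3, 7.3) in frame 1 and (4.7, 9.3) in frame 2.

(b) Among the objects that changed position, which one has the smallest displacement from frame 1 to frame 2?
the red hexagon

(moved 0.4)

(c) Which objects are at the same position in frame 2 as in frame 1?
the blue star, the brown cross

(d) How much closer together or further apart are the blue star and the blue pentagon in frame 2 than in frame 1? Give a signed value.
+2.5

Distance in frame 1: 3.6. Distance in frame 2: 6.1.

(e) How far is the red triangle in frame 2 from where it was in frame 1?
3.5

The red triangle moved from (1.0, 8.2) to (4.0, 6.4), a distance of √(3.0² + 1.8²) ≈ 3.5.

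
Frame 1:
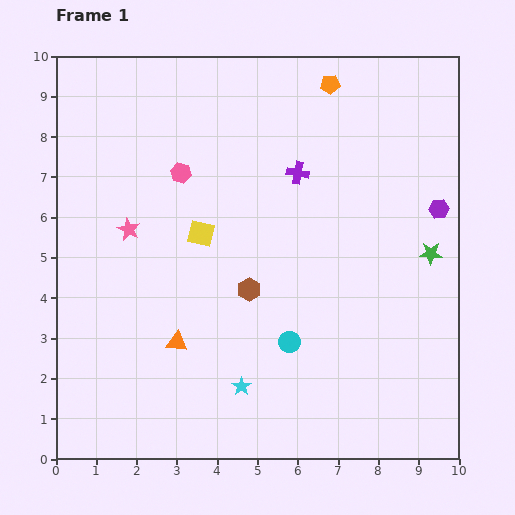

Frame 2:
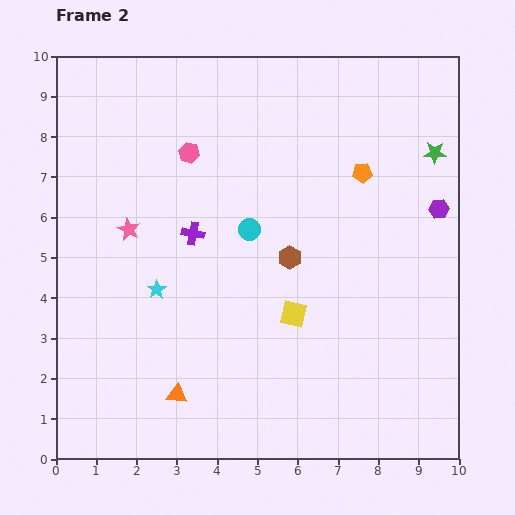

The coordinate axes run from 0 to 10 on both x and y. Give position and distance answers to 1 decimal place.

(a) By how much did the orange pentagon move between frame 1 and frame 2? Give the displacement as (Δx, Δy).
(0.8, -2.2)

The orange pentagon was at (6.8, 9.3) in frame 1 and (7.6, 7.1) in frame 2.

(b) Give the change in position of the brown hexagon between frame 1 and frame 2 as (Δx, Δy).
(1.0, 0.8)

The brown hexagon was at (4.8, 4.2) in frame 1 and (5.8, 5.0) in frame 2.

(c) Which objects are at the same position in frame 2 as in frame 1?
the purple hexagon, the pink star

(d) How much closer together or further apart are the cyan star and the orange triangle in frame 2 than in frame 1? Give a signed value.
+0.7

Distance in frame 1: 1.9. Distance in frame 2: 2.6.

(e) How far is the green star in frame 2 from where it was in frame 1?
2.5

The green star moved from (9.3, 5.1) to (9.4, 7.6), a distance of √(0.1² + 2.5²) ≈ 2.5.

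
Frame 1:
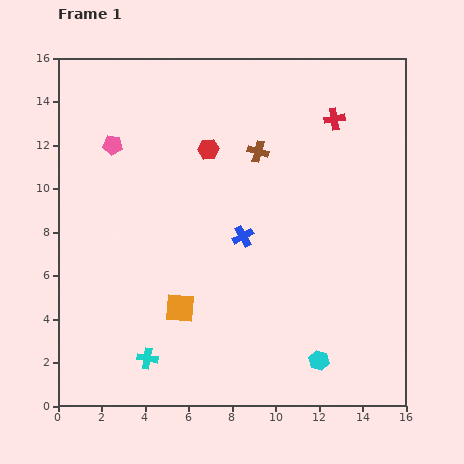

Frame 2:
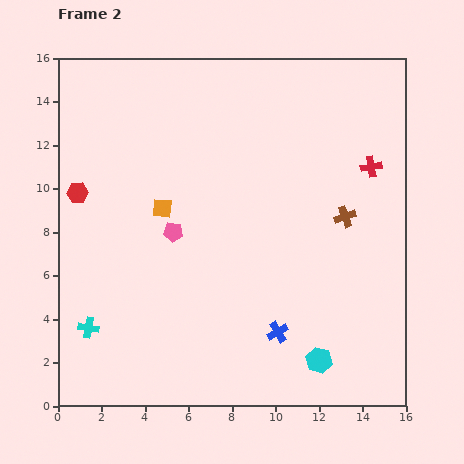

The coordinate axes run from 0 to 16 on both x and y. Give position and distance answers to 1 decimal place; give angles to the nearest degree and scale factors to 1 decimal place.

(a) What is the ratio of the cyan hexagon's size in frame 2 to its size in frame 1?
1.3×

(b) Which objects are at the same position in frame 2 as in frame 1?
the cyan hexagon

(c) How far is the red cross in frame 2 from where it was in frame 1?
2.8

The red cross moved from (12.7, 13.2) to (14.4, 11.0), a distance of √(1.7² + 2.2²) ≈ 2.8.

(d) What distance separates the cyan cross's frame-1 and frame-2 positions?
3.0

The cyan cross moved from (4.1, 2.2) to (1.4, 3.6), a distance of √(2.7² + 1.4²) ≈ 3.0.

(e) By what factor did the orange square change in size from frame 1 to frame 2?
0.7×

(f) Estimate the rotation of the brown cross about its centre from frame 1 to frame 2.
36° counter-clockwise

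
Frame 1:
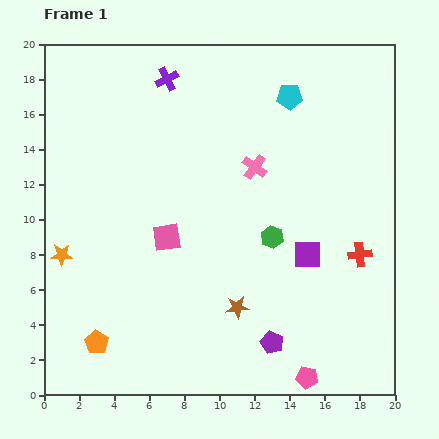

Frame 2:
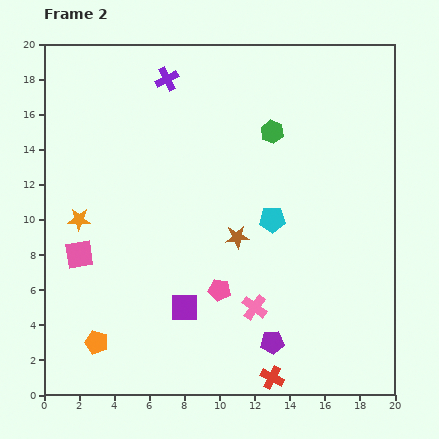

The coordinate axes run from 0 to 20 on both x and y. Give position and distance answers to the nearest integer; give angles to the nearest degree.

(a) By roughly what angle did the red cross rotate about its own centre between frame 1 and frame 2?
33° clockwise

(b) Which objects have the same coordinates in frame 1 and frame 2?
the orange pentagon, the purple pentagon, the purple cross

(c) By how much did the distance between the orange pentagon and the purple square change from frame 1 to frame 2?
-8

Distance in frame 1: 13. Distance in frame 2: 5.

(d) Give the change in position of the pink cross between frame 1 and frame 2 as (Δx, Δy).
(0, -8)

The pink cross was at (12, 13) in frame 1 and (12, 5) in frame 2.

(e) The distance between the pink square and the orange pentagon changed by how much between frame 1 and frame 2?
-2

Distance in frame 1: 7. Distance in frame 2: 5.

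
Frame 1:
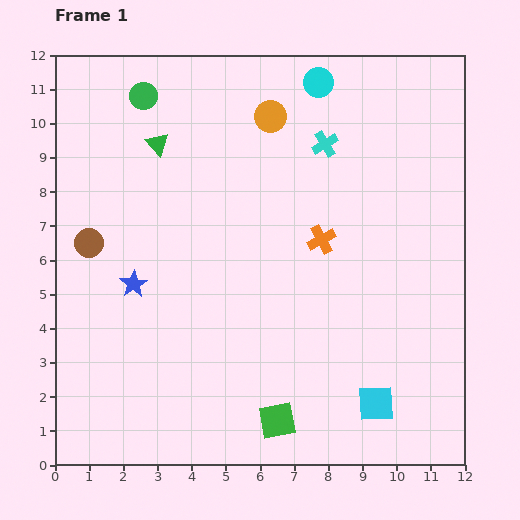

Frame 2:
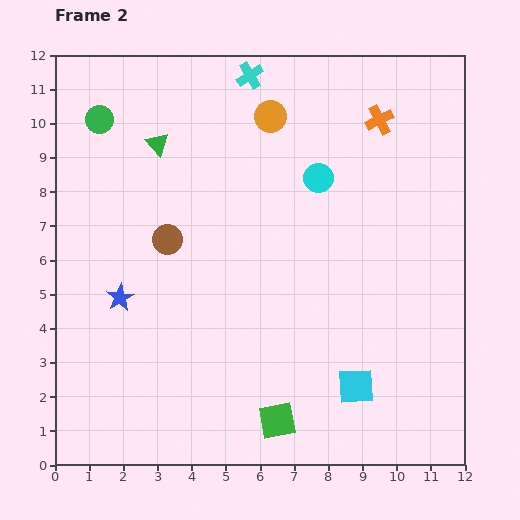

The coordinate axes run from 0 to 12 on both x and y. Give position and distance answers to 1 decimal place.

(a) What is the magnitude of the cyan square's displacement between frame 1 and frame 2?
0.8

The cyan square moved from (9.4, 1.8) to (8.8, 2.3), a distance of √(0.6² + 0.5²) ≈ 0.8.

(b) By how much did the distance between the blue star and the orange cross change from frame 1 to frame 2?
+3.5

Distance in frame 1: 5.7. Distance in frame 2: 9.2.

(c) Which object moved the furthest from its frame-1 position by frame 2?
the orange cross

(moved 3.9; next 3.0)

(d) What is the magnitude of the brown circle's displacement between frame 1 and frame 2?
2.3

The brown circle moved from (1.0, 6.5) to (3.3, 6.6), a distance of √(2.3² + 0.1²) ≈ 2.3.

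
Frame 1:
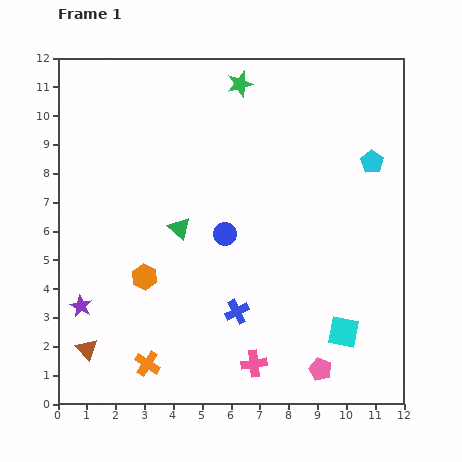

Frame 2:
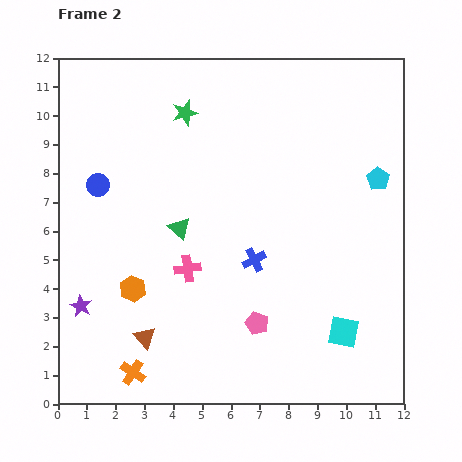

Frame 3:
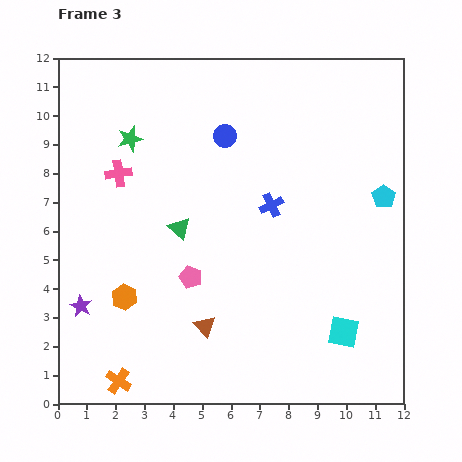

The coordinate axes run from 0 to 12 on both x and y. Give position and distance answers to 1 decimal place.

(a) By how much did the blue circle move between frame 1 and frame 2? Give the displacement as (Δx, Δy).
(-4.4, 1.7)

The blue circle was at (5.8, 5.9) in frame 1 and (1.4, 7.6) in frame 2.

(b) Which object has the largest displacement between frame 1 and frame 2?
the blue circle

(moved 4.7; next 4.0)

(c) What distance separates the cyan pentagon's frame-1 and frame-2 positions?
0.6

The cyan pentagon moved from (10.9, 8.4) to (11.1, 7.8), a distance of √(0.2² + 0.6²) ≈ 0.6.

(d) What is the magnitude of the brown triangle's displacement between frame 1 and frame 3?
4.2

The brown triangle moved from (1.0, 1.9) to (5.1, 2.7), a distance of √(4.1² + 0.8²) ≈ 4.2.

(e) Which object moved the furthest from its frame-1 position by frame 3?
the pink cross

(moved 8.1; next 5.5)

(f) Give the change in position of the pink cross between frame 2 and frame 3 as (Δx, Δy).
(-2.4, 3.3)

The pink cross was at (4.5, 4.7) in frame 2 and (2.1, 8.0) in frame 3.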